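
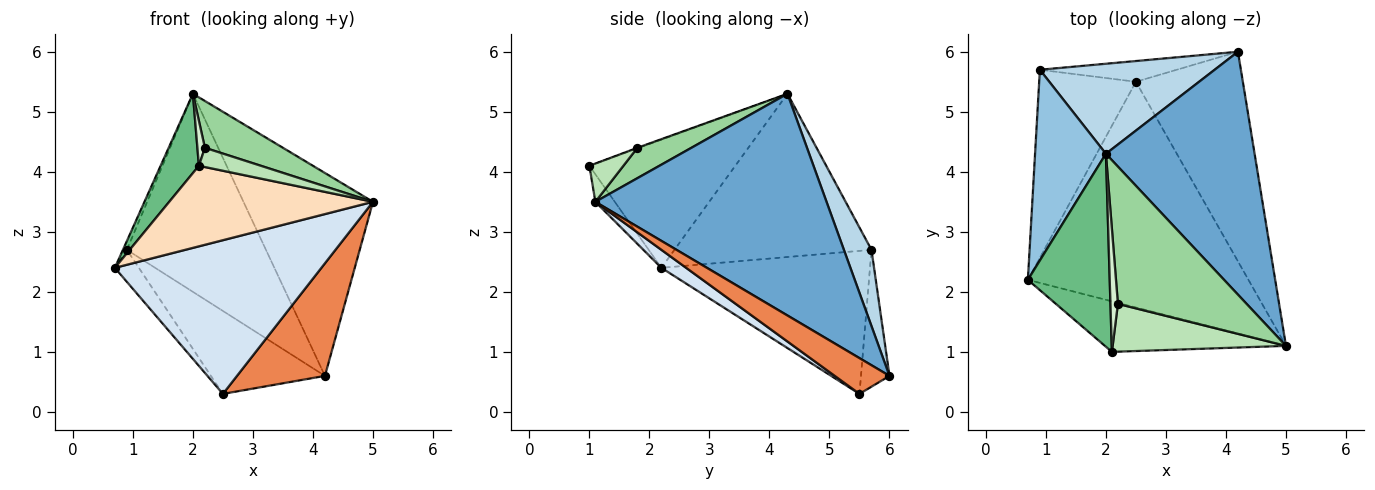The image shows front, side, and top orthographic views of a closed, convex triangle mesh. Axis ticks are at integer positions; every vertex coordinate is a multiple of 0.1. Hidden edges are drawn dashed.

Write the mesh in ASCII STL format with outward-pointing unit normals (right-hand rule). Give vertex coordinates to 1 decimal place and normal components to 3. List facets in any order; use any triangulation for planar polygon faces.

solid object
 facet normal 0.753 0.422 0.505
  outer loop
   vertex 2.0 4.3 5.3
   vertex 5.0 1.1 3.5
   vertex 4.2 6.0 0.6
  endloop
 endfacet
 facet normal -0.917 0.018 0.398
  outer loop
   vertex 0.9 5.7 2.7
   vertex 0.7 2.2 2.4
   vertex 2.0 4.3 5.3
  endloop
 endfacet
 facet normal 0.178 0.896 0.407
  outer loop
   vertex 0.9 5.7 2.7
   vertex 2.0 4.3 5.3
   vertex 4.2 6.0 0.6
  endloop
 endfacet
 facet normal 0.067 -0.562 -0.825
  outer loop
   vertex 2.5 5.5 0.3
   vertex 5.0 1.1 3.5
   vertex 0.7 2.2 2.4
  endloop
 endfacet
 facet normal 0.283 -0.454 -0.845
  outer loop
   vertex 2.5 5.5 0.3
   vertex 4.2 6.0 0.6
   vertex 5.0 1.1 3.5
  endloop
 endfacet
 facet normal -0.825 0.095 -0.558
  outer loop
   vertex 2.5 5.5 0.3
   vertex 0.7 2.2 2.4
   vertex 0.9 5.7 2.7
  endloop
 endfacet
 facet normal -0.236 0.943 -0.236
  outer loop
   vertex 2.5 5.5 0.3
   vertex 0.9 5.7 2.7
   vertex 4.2 6.0 0.6
  endloop
 endfacet
 facet normal -0.080 -0.844 -0.530
  outer loop
   vertex 2.1 1.0 4.1
   vertex 0.7 2.2 2.4
   vertex 5.0 1.1 3.5
  endloop
 endfacet
 facet normal -0.823 -0.216 0.525
  outer loop
   vertex 2.1 1.0 4.1
   vertex 2.0 4.3 5.3
   vertex 0.7 2.2 2.4
  endloop
 endfacet
 facet normal 0.218 -0.315 0.924
  outer loop
   vertex 2.2 1.8 4.4
   vertex 5.0 1.1 3.5
   vertex 2.0 4.3 5.3
  endloop
 endfacet
 facet normal 0.201 -0.366 0.909
  outer loop
   vertex 2.2 1.8 4.4
   vertex 2.1 1.0 4.1
   vertex 5.0 1.1 3.5
  endloop
 endfacet
 facet normal -0.069 -0.343 0.937
  outer loop
   vertex 2.2 1.8 4.4
   vertex 2.0 4.3 5.3
   vertex 2.1 1.0 4.1
  endloop
 endfacet
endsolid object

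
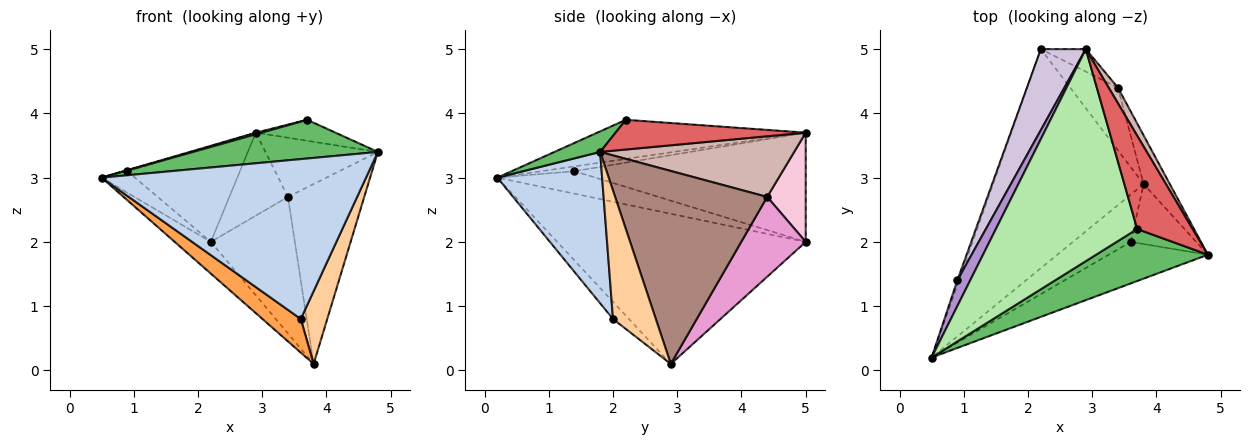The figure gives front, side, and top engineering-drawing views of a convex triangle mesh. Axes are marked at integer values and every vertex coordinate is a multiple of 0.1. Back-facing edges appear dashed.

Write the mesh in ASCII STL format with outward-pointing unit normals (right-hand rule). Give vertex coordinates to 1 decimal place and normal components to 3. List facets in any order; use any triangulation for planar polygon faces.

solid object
 facet normal -0.702 0.102 -0.704
  outer loop
   vertex 3.8 2.9 0.1
   vertex 0.5 0.2 3.0
   vertex 2.2 5.0 2.0
  endloop
 endfacet
 facet normal 0.358 -0.904 -0.235
  outer loop
   vertex 3.6 2.0 0.8
   vertex 4.8 1.8 3.4
   vertex 0.5 0.2 3.0
  endloop
 endfacet
 facet normal -0.235 -0.564 -0.792
  outer loop
   vertex 3.6 2.0 0.8
   vertex 0.5 0.2 3.0
   vertex 3.8 2.9 0.1
  endloop
 endfacet
 facet normal 0.781 -0.483 -0.397
  outer loop
   vertex 3.6 2.0 0.8
   vertex 3.8 2.9 0.1
   vertex 4.8 1.8 3.4
  endloop
 endfacet
 facet normal 0.146 -0.591 0.794
  outer loop
   vertex 3.7 2.2 3.9
   vertex 0.5 0.2 3.0
   vertex 4.8 1.8 3.4
  endloop
 endfacet
 facet normal -0.267 -0.007 0.964
  outer loop
   vertex 3.7 2.2 3.9
   vertex 2.9 5.0 3.7
   vertex 0.5 0.2 3.0
  endloop
 endfacet
 facet normal 0.464 0.194 0.865
  outer loop
   vertex 3.7 2.2 3.9
   vertex 4.8 1.8 3.4
   vertex 2.9 5.0 3.7
  endloop
 endfacet
 facet normal -0.945 0.321 -0.067
  outer loop
   vertex 0.9 1.4 3.1
   vertex 2.2 5.0 2.0
   vertex 0.5 0.2 3.0
  endloop
 endfacet
 facet normal -0.351 0.039 0.936
  outer loop
   vertex 0.9 1.4 3.1
   vertex 0.5 0.2 3.0
   vertex 2.9 5.0 3.7
  endloop
 endfacet
 facet normal -0.843 0.411 0.347
  outer loop
   vertex 0.9 1.4 3.1
   vertex 2.9 5.0 3.7
   vertex 2.2 5.0 2.0
  endloop
 endfacet
 facet normal 0.887 0.445 -0.120
  outer loop
   vertex 3.4 4.4 2.7
   vertex 4.8 1.8 3.4
   vertex 3.8 2.9 0.1
  endloop
 endfacet
 facet normal 0.858 0.497 0.131
  outer loop
   vertex 3.4 4.4 2.7
   vertex 2.9 5.0 3.7
   vertex 4.8 1.8 3.4
  endloop
 endfacet
 facet normal 0.572 0.745 -0.342
  outer loop
   vertex 3.4 4.4 2.7
   vertex 3.8 2.9 0.1
   vertex 2.2 5.0 2.0
  endloop
 endfacet
 facet normal 0.536 0.815 -0.221
  outer loop
   vertex 3.4 4.4 2.7
   vertex 2.2 5.0 2.0
   vertex 2.9 5.0 3.7
  endloop
 endfacet
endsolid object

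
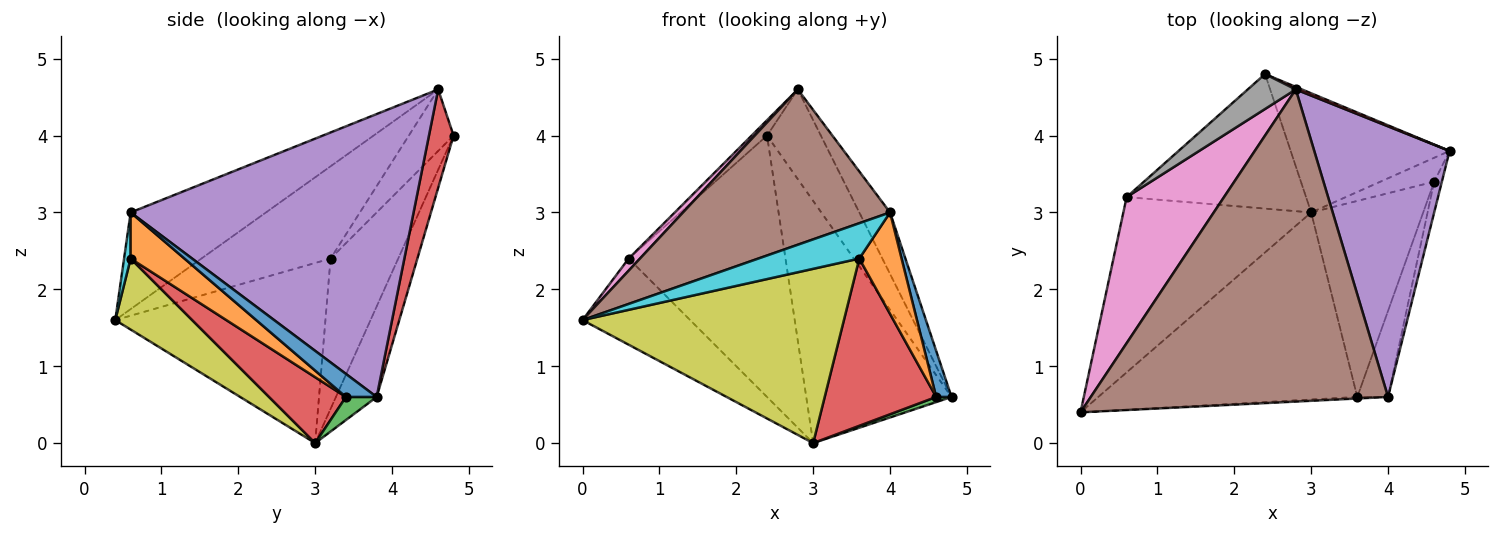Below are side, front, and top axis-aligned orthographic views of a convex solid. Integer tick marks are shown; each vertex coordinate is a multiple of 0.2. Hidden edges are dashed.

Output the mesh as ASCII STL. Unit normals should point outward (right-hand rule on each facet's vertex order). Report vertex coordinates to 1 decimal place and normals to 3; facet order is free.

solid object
 facet normal -0.244 0.870 -0.428
  outer loop
   vertex 3.0 3.0 0.0
   vertex 2.4 4.8 4.0
   vertex 4.8 3.8 0.6
  endloop
 endfacet
 facet normal -0.652 0.334 -0.680
  outer loop
   vertex 0.6 3.2 2.4
   vertex 3.0 3.0 0.0
   vertex 0.0 0.4 1.6
  endloop
 endfacet
 facet normal -0.358 0.830 -0.427
  outer loop
   vertex 0.6 3.2 2.4
   vertex 2.4 4.8 4.0
   vertex 3.0 3.0 0.0
  endloop
 endfacet
 facet normal 0.416 0.909 0.026
  outer loop
   vertex 2.8 4.6 4.6
   vertex 4.8 3.8 0.6
   vertex 2.4 4.8 4.0
  endloop
 endfacet
 facet normal 0.898 0.098 0.429
  outer loop
   vertex 2.8 4.6 4.6
   vertex 4.0 0.6 3.0
   vertex 4.8 3.8 0.6
  endloop
 endfacet
 facet normal -0.279 -0.428 0.860
  outer loop
   vertex 2.8 4.6 4.6
   vertex 0.0 0.4 1.6
   vertex 4.0 0.6 3.0
  endloop
 endfacet
 facet normal -0.687 -0.060 0.725
  outer loop
   vertex 2.8 4.6 4.6
   vertex 0.6 3.2 2.4
   vertex 0.0 0.4 1.6
  endloop
 endfacet
 facet normal -0.761 0.261 0.594
  outer loop
   vertex 2.8 4.6 4.6
   vertex 2.4 4.8 4.0
   vertex 0.6 3.2 2.4
  endloop
 endfacet
 facet normal 0.197 -0.668 -0.717
  outer loop
   vertex 3.6 0.6 2.4
   vertex 0.0 0.4 1.6
   vertex 3.0 3.0 0.0
  endloop
 endfacet
 facet normal 0.065 -0.997 -0.043
  outer loop
   vertex 3.6 0.6 2.4
   vertex 4.0 0.6 3.0
   vertex 0.0 0.4 1.6
  endloop
 endfacet
 facet normal 0.857 -0.429 -0.286
  outer loop
   vertex 4.6 3.4 0.6
   vertex 4.8 3.8 0.6
   vertex 4.0 0.6 3.0
  endloop
 endfacet
 facet normal 0.696 -0.547 -0.464
  outer loop
   vertex 4.6 3.4 0.6
   vertex 4.0 0.6 3.0
   vertex 3.6 0.6 2.4
  endloop
 endfacet
 facet normal 0.386 -0.193 -0.902
  outer loop
   vertex 4.6 3.4 0.6
   vertex 3.0 3.0 0.0
   vertex 4.8 3.8 0.6
  endloop
 endfacet
 facet normal 0.409 -0.592 -0.694
  outer loop
   vertex 4.6 3.4 0.6
   vertex 3.6 0.6 2.4
   vertex 3.0 3.0 0.0
  endloop
 endfacet
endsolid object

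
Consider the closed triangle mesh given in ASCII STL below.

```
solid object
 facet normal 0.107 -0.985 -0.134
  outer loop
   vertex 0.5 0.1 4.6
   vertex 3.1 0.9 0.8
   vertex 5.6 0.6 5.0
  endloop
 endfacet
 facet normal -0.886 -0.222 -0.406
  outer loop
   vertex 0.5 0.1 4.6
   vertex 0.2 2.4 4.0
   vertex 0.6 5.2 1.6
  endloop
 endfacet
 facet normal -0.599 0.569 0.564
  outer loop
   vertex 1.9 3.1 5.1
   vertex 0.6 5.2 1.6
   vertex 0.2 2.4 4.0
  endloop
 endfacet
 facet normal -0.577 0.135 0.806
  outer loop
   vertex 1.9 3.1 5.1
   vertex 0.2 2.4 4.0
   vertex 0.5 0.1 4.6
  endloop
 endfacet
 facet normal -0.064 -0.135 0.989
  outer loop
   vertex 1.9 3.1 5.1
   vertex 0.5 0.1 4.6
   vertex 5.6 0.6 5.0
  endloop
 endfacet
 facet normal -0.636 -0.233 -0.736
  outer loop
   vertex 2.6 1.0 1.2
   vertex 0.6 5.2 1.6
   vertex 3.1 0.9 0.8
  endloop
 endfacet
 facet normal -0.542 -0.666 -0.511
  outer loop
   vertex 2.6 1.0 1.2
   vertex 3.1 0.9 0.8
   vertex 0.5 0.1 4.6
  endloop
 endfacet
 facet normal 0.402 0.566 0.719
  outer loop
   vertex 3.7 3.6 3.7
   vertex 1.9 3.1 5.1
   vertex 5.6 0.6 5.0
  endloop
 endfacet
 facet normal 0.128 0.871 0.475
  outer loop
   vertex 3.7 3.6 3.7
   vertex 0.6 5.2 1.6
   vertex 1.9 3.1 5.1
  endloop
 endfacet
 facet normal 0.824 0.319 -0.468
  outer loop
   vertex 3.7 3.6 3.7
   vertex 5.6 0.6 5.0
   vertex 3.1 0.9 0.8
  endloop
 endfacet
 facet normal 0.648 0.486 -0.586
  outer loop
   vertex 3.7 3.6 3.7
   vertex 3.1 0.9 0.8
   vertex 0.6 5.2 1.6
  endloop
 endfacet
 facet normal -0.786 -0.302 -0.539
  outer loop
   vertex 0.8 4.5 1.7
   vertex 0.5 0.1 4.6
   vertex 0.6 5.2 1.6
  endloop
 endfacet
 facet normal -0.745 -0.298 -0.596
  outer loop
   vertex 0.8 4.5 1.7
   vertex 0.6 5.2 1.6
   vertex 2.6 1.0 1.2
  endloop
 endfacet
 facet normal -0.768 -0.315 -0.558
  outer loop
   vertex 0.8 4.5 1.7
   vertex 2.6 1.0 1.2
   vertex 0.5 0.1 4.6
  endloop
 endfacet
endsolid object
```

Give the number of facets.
14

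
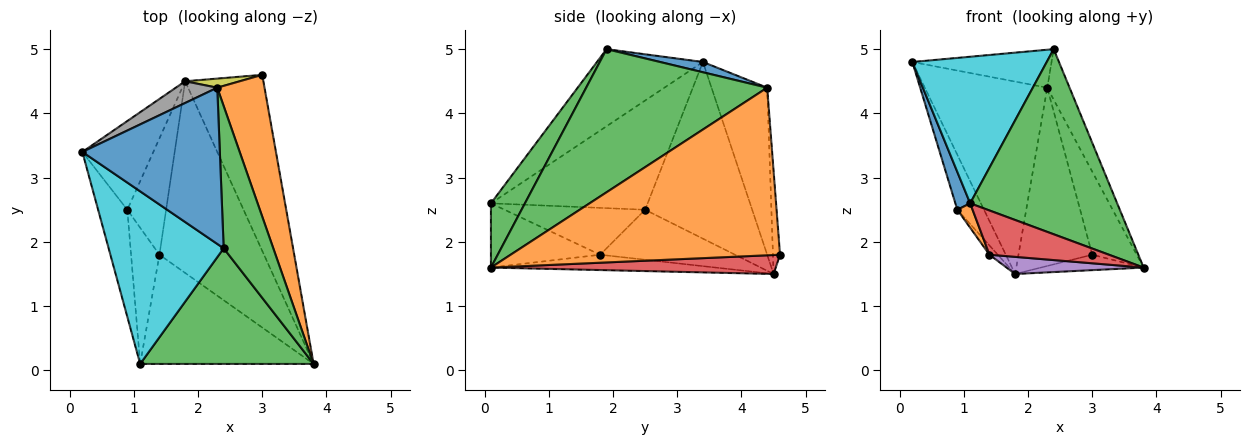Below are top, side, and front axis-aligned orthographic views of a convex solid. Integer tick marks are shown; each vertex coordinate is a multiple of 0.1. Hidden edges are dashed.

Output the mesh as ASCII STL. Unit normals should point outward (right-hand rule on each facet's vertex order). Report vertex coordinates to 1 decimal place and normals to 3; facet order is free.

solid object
 facet normal 0.072 0.235 0.969
  outer loop
   vertex 2.3 4.4 4.4
   vertex 0.2 3.4 4.8
   vertex 2.4 1.9 5.0
  endloop
 endfacet
 facet normal 0.951 0.157 0.268
  outer loop
   vertex 2.3 4.4 4.4
   vertex 3.8 0.1 1.6
   vertex 3.0 4.6 1.8
  endloop
 endfacet
 facet normal 0.939 0.116 0.325
  outer loop
   vertex 2.3 4.4 4.4
   vertex 2.4 1.9 5.0
   vertex 3.8 0.1 1.6
  endloop
 endfacet
 facet normal 0.235 0.085 -0.968
  outer loop
   vertex 1.8 4.5 1.5
   vertex 3.0 4.6 1.8
   vertex 3.8 0.1 1.6
  endloop
 endfacet
 facet normal -0.145 -0.088 -0.986
  outer loop
   vertex 1.8 4.5 1.5
   vertex 3.8 0.1 1.6
   vertex 1.4 1.8 1.8
  endloop
 endfacet
 facet normal -0.789 0.049 -0.612
  outer loop
   vertex 1.8 4.5 1.5
   vertex 1.4 1.8 1.8
   vertex 0.9 2.5 2.5
  endloop
 endfacet
 facet normal -0.904 0.225 -0.363
  outer loop
   vertex 1.8 4.5 1.5
   vertex 0.9 2.5 2.5
   vertex 0.2 3.4 4.8
  endloop
 endfacet
 facet normal -0.412 0.906 0.102
  outer loop
   vertex 1.8 4.5 1.5
   vertex 0.2 3.4 4.8
   vertex 2.3 4.4 4.4
  endloop
 endfacet
 facet normal -0.096 0.994 0.051
  outer loop
   vertex 1.8 4.5 1.5
   vertex 2.3 4.4 4.4
   vertex 3.0 4.6 1.8
  endloop
 endfacet
 facet normal -0.455 -0.577 0.679
  outer loop
   vertex 1.1 0.1 2.6
   vertex 2.4 1.9 5.0
   vertex 0.2 3.4 4.8
  endloop
 endfacet
 facet normal -0.962 -0.091 -0.257
  outer loop
   vertex 1.1 0.1 2.6
   vertex 0.2 3.4 4.8
   vertex 0.9 2.5 2.5
  endloop
 endfacet
 facet normal -0.852 -0.092 -0.516
  outer loop
   vertex 1.1 0.1 2.6
   vertex 0.9 2.5 2.5
   vertex 1.4 1.8 1.8
  endloop
 endfacet
 facet normal 0.193 -0.832 0.520
  outer loop
   vertex 1.1 0.1 2.6
   vertex 3.8 0.1 1.6
   vertex 2.4 1.9 5.0
  endloop
 endfacet
 facet normal -0.325 -0.355 -0.877
  outer loop
   vertex 1.1 0.1 2.6
   vertex 1.4 1.8 1.8
   vertex 3.8 0.1 1.6
  endloop
 endfacet
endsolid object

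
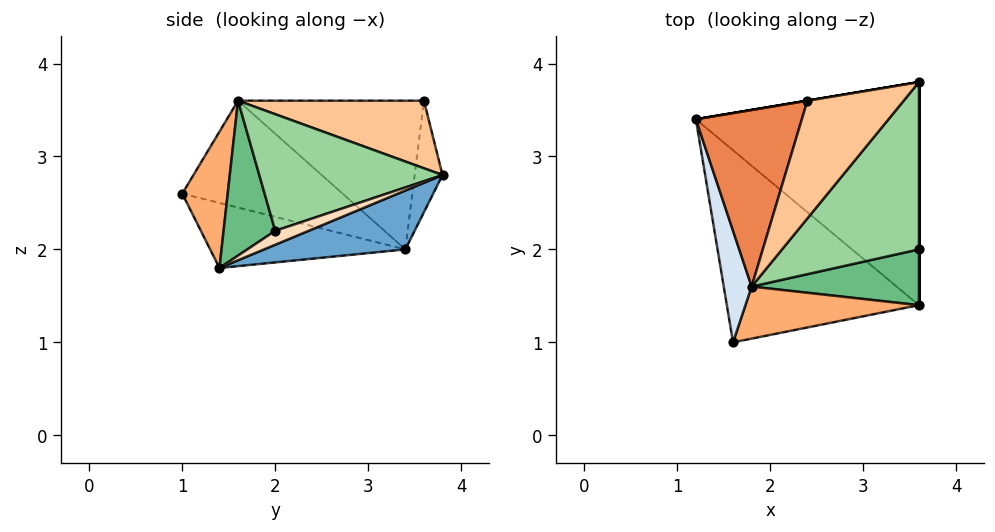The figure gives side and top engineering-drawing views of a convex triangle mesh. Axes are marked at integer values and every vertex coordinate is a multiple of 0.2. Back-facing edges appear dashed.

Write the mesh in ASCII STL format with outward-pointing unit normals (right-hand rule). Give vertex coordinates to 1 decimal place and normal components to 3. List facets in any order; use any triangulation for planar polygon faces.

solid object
 facet normal 0.237 0.374 -0.897
  outer loop
   vertex 3.6 3.8 2.8
   vertex 3.6 1.4 1.8
   vertex 1.2 3.4 2.0
  endloop
 endfacet
 facet normal -0.308 -0.279 -0.910
  outer loop
   vertex 1.6 1.0 2.6
   vertex 1.2 3.4 2.0
   vertex 3.6 1.4 1.8
  endloop
 endfacet
 facet normal -0.164 0.986 0.000
  outer loop
   vertex 2.4 3.6 3.6
   vertex 3.6 3.8 2.8
   vertex 1.2 3.4 2.0
  endloop
 endfacet
 facet normal -0.963 -0.098 0.251
  outer loop
   vertex 1.8 1.6 3.6
   vertex 1.2 3.4 2.0
   vertex 1.6 1.0 2.6
  endloop
 endfacet
 facet normal -0.791 0.237 0.564
  outer loop
   vertex 1.8 1.6 3.6
   vertex 2.4 3.6 3.6
   vertex 1.2 3.4 2.0
  endloop
 endfacet
 facet normal 0.340 -0.835 0.433
  outer loop
   vertex 1.8 1.6 3.6
   vertex 1.6 1.0 2.6
   vertex 3.6 1.4 1.8
  endloop
 endfacet
 facet normal 0.566 -0.170 0.807
  outer loop
   vertex 1.8 1.6 3.6
   vertex 3.6 3.8 2.8
   vertex 2.4 3.6 3.6
  endloop
 endfacet
 facet normal 1.000 0.000 0.000
  outer loop
   vertex 3.6 2.0 2.2
   vertex 3.6 1.4 1.8
   vertex 3.6 3.8 2.8
  endloop
 endfacet
 facet normal 0.610 -0.439 0.659
  outer loop
   vertex 3.6 2.0 2.2
   vertex 1.8 1.6 3.6
   vertex 3.6 1.4 1.8
  endloop
 endfacet
 facet normal 0.629 -0.246 0.738
  outer loop
   vertex 3.6 2.0 2.2
   vertex 3.6 3.8 2.8
   vertex 1.8 1.6 3.6
  endloop
 endfacet
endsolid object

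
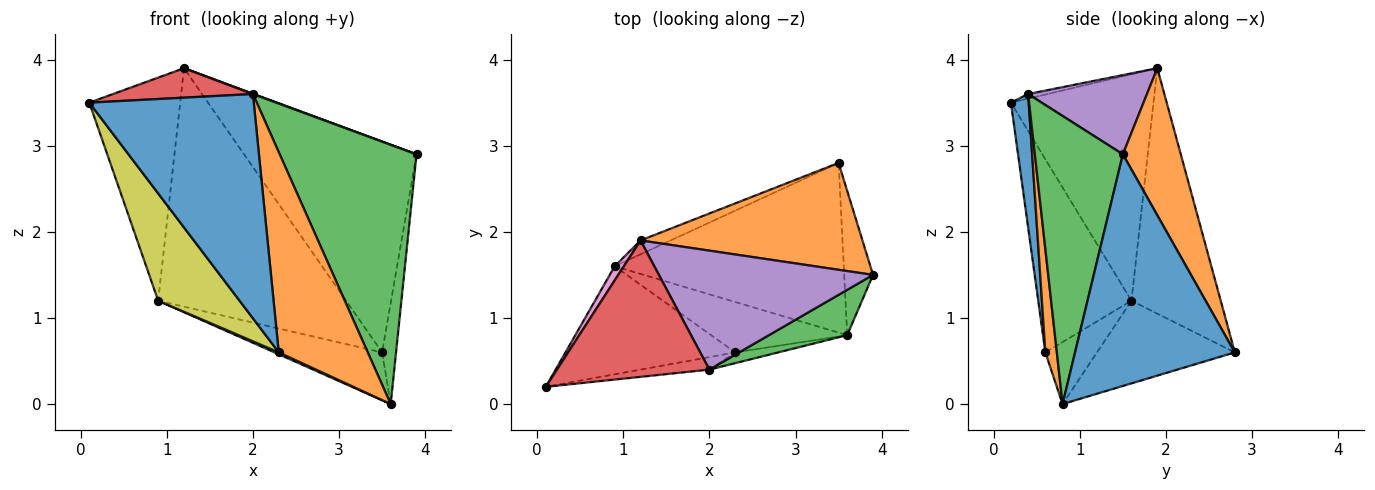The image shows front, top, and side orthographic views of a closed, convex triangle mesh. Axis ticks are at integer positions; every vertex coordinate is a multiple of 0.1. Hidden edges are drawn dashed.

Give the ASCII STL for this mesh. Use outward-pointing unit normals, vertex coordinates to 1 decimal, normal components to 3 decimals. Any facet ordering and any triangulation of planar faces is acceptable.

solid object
 facet normal 0.989 0.086 -0.123
  outer loop
   vertex 3.6 0.8 0.0
   vertex 3.5 2.8 0.6
   vertex 3.9 1.5 2.9
  endloop
 endfacet
 facet normal 0.287 0.854 0.433
  outer loop
   vertex 1.2 1.9 3.9
   vertex 3.9 1.5 2.9
   vertex 3.5 2.8 0.6
  endloop
 endfacet
 facet normal 0.535 -0.832 0.145
  outer loop
   vertex 2.0 0.4 3.6
   vertex 3.6 0.8 0.0
   vertex 3.9 1.5 2.9
  endloop
 endfacet
 facet normal -0.029 -0.211 0.977
  outer loop
   vertex 2.0 0.4 3.6
   vertex 1.2 1.9 3.9
   vertex 0.1 0.2 3.5
  endloop
 endfacet
 facet normal 0.347 -0.003 0.938
  outer loop
   vertex 2.0 0.4 3.6
   vertex 3.9 1.5 2.9
   vertex 1.2 1.9 3.9
  endloop
 endfacet
 facet normal -0.328 0.256 -0.909
  outer loop
   vertex 0.9 1.6 1.2
   vertex 3.5 2.8 0.6
   vertex 3.6 0.8 0.0
  endloop
 endfacet
 facet normal -0.843 0.537 0.034
  outer loop
   vertex 0.9 1.6 1.2
   vertex 0.1 0.2 3.5
   vertex 1.2 1.9 3.9
  endloop
 endfacet
 facet normal -0.428 0.902 -0.053
  outer loop
   vertex 0.9 1.6 1.2
   vertex 1.2 1.9 3.9
   vertex 3.5 2.8 0.6
  endloop
 endfacet
 facet normal -0.628 -0.548 -0.552
  outer loop
   vertex 2.3 0.6 0.6
   vertex 0.1 0.2 3.5
   vertex 0.9 1.6 1.2
  endloop
 endfacet
 facet normal -0.414 -0.035 -0.909
  outer loop
   vertex 2.3 0.6 0.6
   vertex 0.9 1.6 1.2
   vertex 3.6 0.8 0.0
  endloop
 endfacet
 facet normal 0.107 -0.993 -0.055
  outer loop
   vertex 2.3 0.6 0.6
   vertex 2.0 0.4 3.6
   vertex 0.1 0.2 3.5
  endloop
 endfacet
 facet normal 0.128 -0.990 -0.053
  outer loop
   vertex 2.3 0.6 0.6
   vertex 3.6 0.8 0.0
   vertex 2.0 0.4 3.6
  endloop
 endfacet
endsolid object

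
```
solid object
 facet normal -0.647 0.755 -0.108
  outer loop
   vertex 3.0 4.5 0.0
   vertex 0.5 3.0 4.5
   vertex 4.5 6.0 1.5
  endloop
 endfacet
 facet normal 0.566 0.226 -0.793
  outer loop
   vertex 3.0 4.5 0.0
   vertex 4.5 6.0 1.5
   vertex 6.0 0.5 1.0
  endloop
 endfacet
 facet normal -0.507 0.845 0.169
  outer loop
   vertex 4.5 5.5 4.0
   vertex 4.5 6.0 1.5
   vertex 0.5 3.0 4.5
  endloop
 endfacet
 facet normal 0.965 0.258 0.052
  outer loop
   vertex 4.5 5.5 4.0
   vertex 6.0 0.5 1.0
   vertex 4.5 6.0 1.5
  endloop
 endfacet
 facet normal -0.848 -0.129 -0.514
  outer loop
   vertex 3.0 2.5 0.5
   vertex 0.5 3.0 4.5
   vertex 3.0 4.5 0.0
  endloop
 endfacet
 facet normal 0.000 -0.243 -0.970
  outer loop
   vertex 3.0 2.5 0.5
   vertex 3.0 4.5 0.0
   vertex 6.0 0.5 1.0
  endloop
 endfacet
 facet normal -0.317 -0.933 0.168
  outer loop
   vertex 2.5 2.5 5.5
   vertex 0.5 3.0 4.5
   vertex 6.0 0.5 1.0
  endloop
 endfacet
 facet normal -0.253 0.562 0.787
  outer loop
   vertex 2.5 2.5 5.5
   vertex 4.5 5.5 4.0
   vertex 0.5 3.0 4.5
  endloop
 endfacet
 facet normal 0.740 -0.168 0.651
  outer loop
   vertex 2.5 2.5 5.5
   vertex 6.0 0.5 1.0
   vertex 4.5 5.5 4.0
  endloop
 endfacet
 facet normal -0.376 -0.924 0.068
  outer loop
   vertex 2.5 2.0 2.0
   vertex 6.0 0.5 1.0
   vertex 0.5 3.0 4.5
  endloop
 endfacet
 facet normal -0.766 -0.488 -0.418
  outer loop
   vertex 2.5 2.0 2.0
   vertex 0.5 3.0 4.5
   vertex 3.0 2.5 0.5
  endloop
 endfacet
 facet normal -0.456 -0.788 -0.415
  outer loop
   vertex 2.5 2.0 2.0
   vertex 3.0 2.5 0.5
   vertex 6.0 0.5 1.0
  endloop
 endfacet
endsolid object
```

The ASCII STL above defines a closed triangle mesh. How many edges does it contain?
18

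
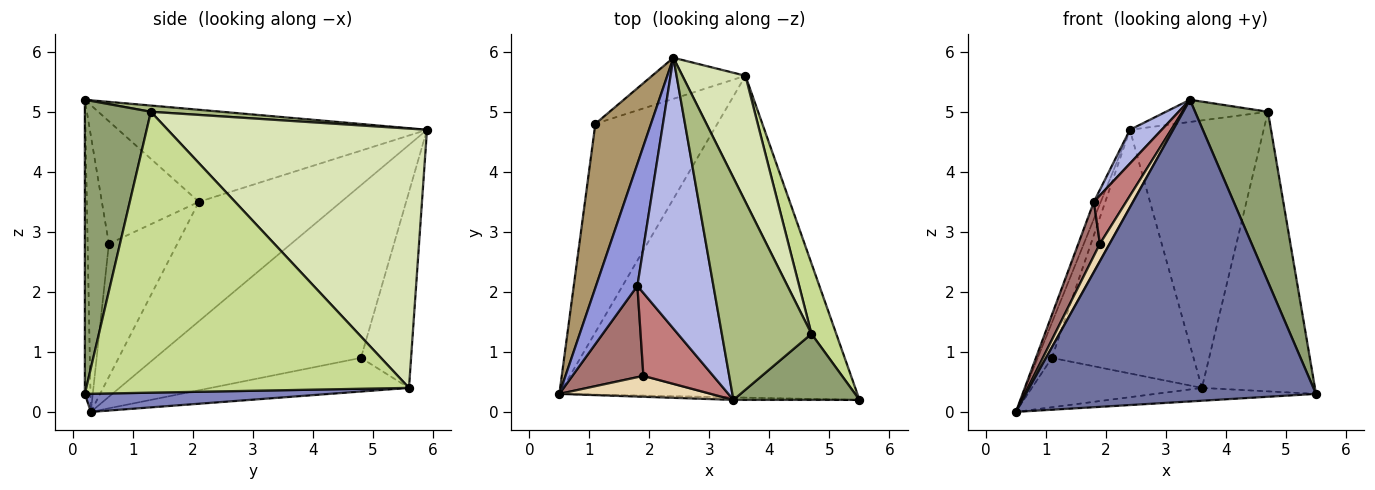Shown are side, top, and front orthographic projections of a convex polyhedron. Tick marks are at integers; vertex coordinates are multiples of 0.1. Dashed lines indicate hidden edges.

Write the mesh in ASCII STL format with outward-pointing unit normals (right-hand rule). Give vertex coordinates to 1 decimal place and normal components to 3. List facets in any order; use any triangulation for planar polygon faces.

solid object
 facet normal -0.019 -1.000 -0.008
  outer loop
   vertex 3.4 0.2 5.2
   vertex 0.5 0.3 0.0
   vertex 5.5 0.2 0.3
  endloop
 endfacet
 facet normal 0.061 0.040 -0.997
  outer loop
   vertex 3.6 5.6 0.4
   vertex 5.5 0.2 0.3
   vertex 0.5 0.3 0.0
  endloop
 endfacet
 facet normal -0.944 0.046 0.327
  outer loop
   vertex 1.8 2.1 3.5
   vertex 2.4 5.9 4.7
   vertex 0.5 0.3 0.0
  endloop
 endfacet
 facet normal -0.769 -0.079 0.635
  outer loop
   vertex 1.8 2.1 3.5
   vertex 3.4 0.2 5.2
   vertex 2.4 5.9 4.7
  endloop
 endfacet
 facet normal 0.645 -0.712 0.277
  outer loop
   vertex 4.7 1.3 5.0
   vertex 3.4 0.2 5.2
   vertex 5.5 0.2 0.3
  endloop
 endfacet
 facet normal 0.069 0.099 0.993
  outer loop
   vertex 4.7 1.3 5.0
   vertex 2.4 5.9 4.7
   vertex 3.4 0.2 5.2
  endloop
 endfacet
 facet normal 0.941 0.329 0.083
  outer loop
   vertex 4.7 1.3 5.0
   vertex 5.5 0.2 0.3
   vertex 3.6 5.6 0.4
  endloop
 endfacet
 facet normal 0.869 0.448 0.211
  outer loop
   vertex 4.7 1.3 5.0
   vertex 3.6 5.6 0.4
   vertex 2.4 5.9 4.7
  endloop
 endfacet
 facet normal -0.950 0.065 0.306
  outer loop
   vertex 1.1 4.8 0.9
   vertex 0.5 0.3 0.0
   vertex 2.4 5.9 4.7
  endloop
 endfacet
 facet normal -0.259 0.223 -0.940
  outer loop
   vertex 1.1 4.8 0.9
   vertex 3.6 5.6 0.4
   vertex 0.5 0.3 0.0
  endloop
 endfacet
 facet normal -0.329 0.931 -0.157
  outer loop
   vertex 1.1 4.8 0.9
   vertex 2.4 5.9 4.7
   vertex 3.6 5.6 0.4
  endloop
 endfacet
 facet normal -0.814 -0.372 0.447
  outer loop
   vertex 1.9 0.6 2.8
   vertex 0.5 0.3 0.0
   vertex 3.4 0.2 5.2
  endloop
 endfacet
 facet normal -0.850 -0.268 0.454
  outer loop
   vertex 1.9 0.6 2.8
   vertex 1.8 2.1 3.5
   vertex 0.5 0.3 0.0
  endloop
 endfacet
 facet normal -0.835 -0.278 0.475
  outer loop
   vertex 1.9 0.6 2.8
   vertex 3.4 0.2 5.2
   vertex 1.8 2.1 3.5
  endloop
 endfacet
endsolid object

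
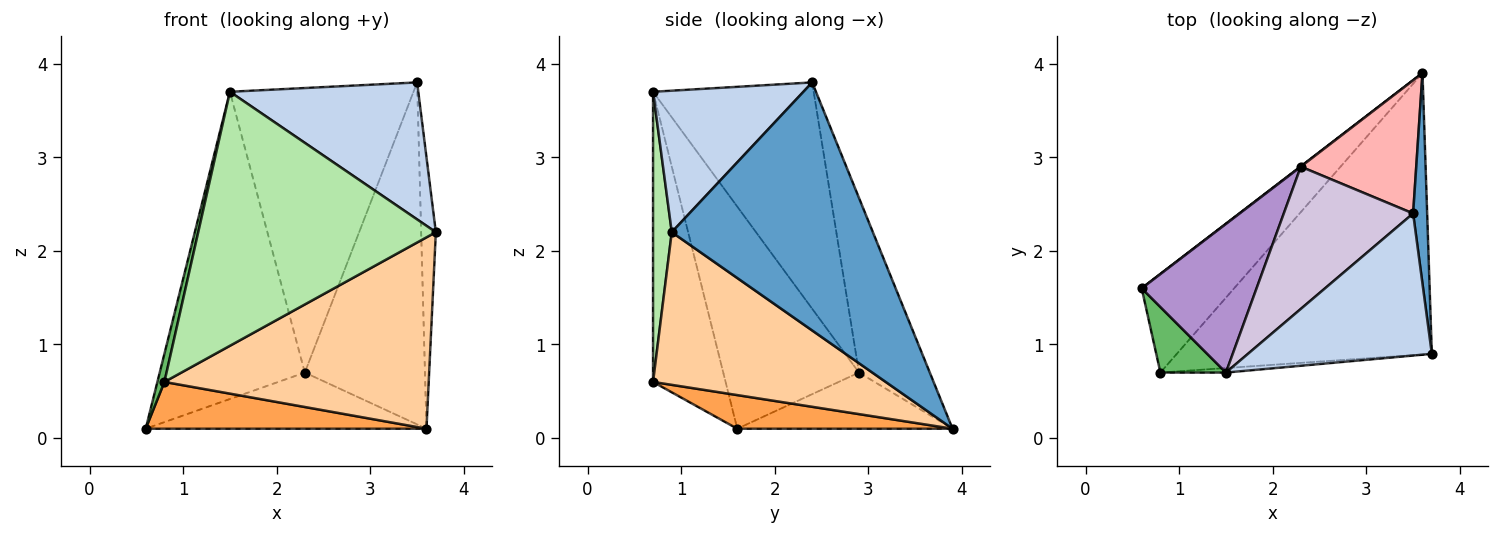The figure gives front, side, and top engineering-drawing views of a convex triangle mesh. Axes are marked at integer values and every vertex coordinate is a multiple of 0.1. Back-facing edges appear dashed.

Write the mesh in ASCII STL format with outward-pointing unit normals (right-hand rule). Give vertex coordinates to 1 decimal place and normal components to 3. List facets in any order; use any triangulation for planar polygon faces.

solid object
 facet normal 0.996 0.073 0.056
  outer loop
   vertex 3.5 2.4 3.8
   vertex 3.7 0.9 2.2
   vertex 3.6 3.9 0.1
  endloop
 endfacet
 facet normal 0.485 -0.607 0.630
  outer loop
   vertex 1.5 0.7 3.7
   vertex 3.7 0.9 2.2
   vertex 3.5 2.4 3.8
  endloop
 endfacet
 facet normal 0.312 -0.407 -0.858
  outer loop
   vertex 0.8 0.7 0.6
   vertex 0.6 1.6 0.1
   vertex 3.6 3.9 0.1
  endloop
 endfacet
 facet normal 0.444 -0.504 -0.741
  outer loop
   vertex 0.8 0.7 0.6
   vertex 3.6 3.9 0.1
   vertex 3.7 0.9 2.2
  endloop
 endfacet
 facet normal -0.971 -0.094 0.219
  outer loop
   vertex 0.8 0.7 0.6
   vertex 1.5 0.7 3.7
   vertex 0.6 1.6 0.1
  endloop
 endfacet
 facet normal 0.079 -0.997 -0.018
  outer loop
   vertex 0.8 0.7 0.6
   vertex 3.7 0.9 2.2
   vertex 1.5 0.7 3.7
  endloop
 endfacet
 facet normal -0.608 0.794 0.004
  outer loop
   vertex 2.3 2.9 0.7
   vertex 3.6 3.9 0.1
   vertex 0.6 1.6 0.1
  endloop
 endfacet
 facet normal -0.481 0.817 0.318
  outer loop
   vertex 2.3 2.9 0.7
   vertex 3.5 2.4 3.8
   vertex 3.6 3.9 0.1
  endloop
 endfacet
 facet normal -0.644 0.689 0.333
  outer loop
   vertex 2.3 2.9 0.7
   vertex 0.6 1.6 0.1
   vertex 1.5 0.7 3.7
  endloop
 endfacet
 facet normal -0.616 0.704 0.352
  outer loop
   vertex 2.3 2.9 0.7
   vertex 1.5 0.7 3.7
   vertex 3.5 2.4 3.8
  endloop
 endfacet
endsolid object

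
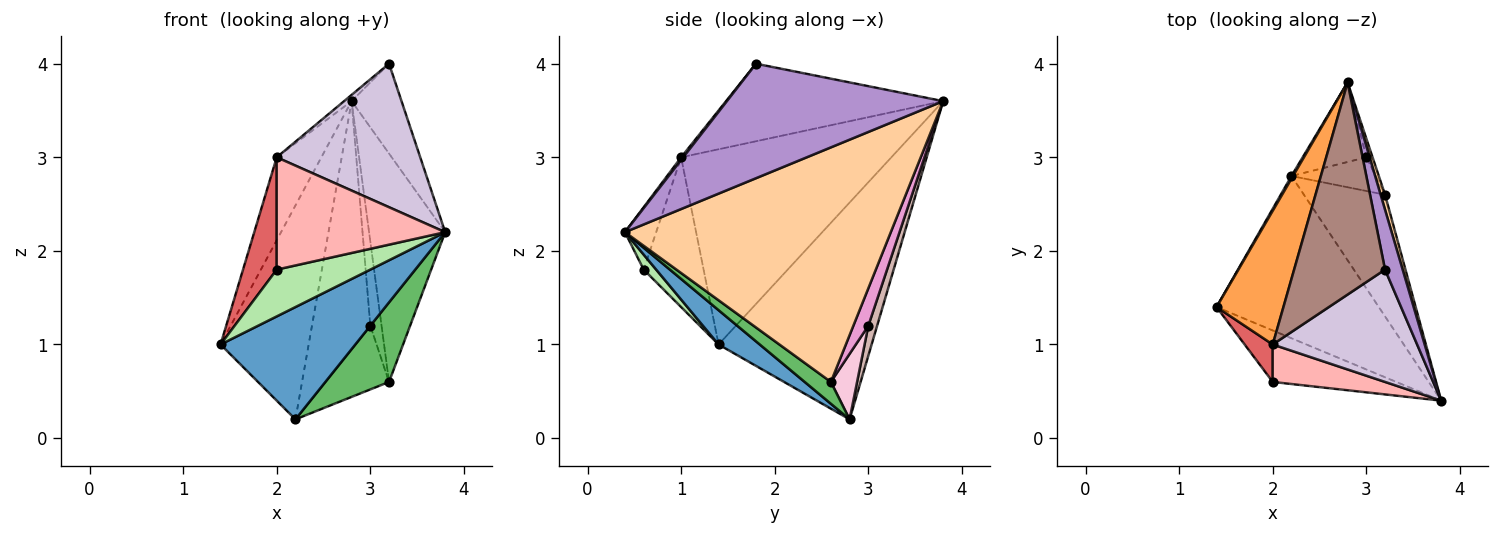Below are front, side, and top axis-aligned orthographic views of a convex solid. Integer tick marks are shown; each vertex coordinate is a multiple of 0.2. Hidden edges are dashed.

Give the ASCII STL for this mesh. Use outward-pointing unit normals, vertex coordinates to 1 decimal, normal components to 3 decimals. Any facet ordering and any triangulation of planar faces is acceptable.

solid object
 facet normal 0.171 -0.561 -0.810
  outer loop
   vertex 2.2 2.8 0.2
   vertex 3.8 0.4 2.2
   vertex 1.4 1.4 1.0
  endloop
 endfacet
 facet normal -0.867 0.499 0.006
  outer loop
   vertex 2.2 2.8 0.2
   vertex 1.4 1.4 1.0
   vertex 2.8 3.8 3.6
  endloop
 endfacet
 facet normal -0.928 0.197 0.318
  outer loop
   vertex 2.0 1.0 3.0
   vertex 2.8 3.8 3.6
   vertex 1.4 1.4 1.0
  endloop
 endfacet
 facet normal 0.961 0.275 0.018
  outer loop
   vertex 3.2 2.6 0.6
   vertex 2.8 3.8 3.6
   vertex 3.8 0.4 2.2
  endloop
 endfacet
 facet normal 0.220 -0.534 -0.816
  outer loop
   vertex 3.2 2.6 0.6
   vertex 3.8 0.4 2.2
   vertex 2.2 2.8 0.2
  endloop
 endfacet
 facet normal 0.089 -0.670 -0.737
  outer loop
   vertex 2.0 0.6 1.8
   vertex 1.4 1.4 1.0
   vertex 3.8 0.4 2.2
  endloop
 endfacet
 facet normal -0.860 -0.484 0.161
  outer loop
   vertex 2.0 0.6 1.8
   vertex 2.0 1.0 3.0
   vertex 1.4 1.4 1.0
  endloop
 endfacet
 facet normal -0.173 -0.934 0.311
  outer loop
   vertex 2.0 0.6 1.8
   vertex 3.8 0.4 2.2
   vertex 2.0 1.0 3.0
  endloop
 endfacet
 facet normal 0.964 0.222 0.148
  outer loop
   vertex 3.2 1.8 4.0
   vertex 3.8 0.4 2.2
   vertex 2.8 3.8 3.6
  endloop
 endfacet
 facet normal 0.011 -0.787 0.616
  outer loop
   vertex 3.2 1.8 4.0
   vertex 2.0 1.0 3.0
   vertex 3.8 0.4 2.2
  endloop
 endfacet
 facet normal -0.649 0.022 0.761
  outer loop
   vertex 3.2 1.8 4.0
   vertex 2.8 3.8 3.6
   vertex 2.0 1.0 3.0
  endloop
 endfacet
 facet normal 0.142 0.943 -0.302
  outer loop
   vertex 3.0 3.0 1.2
   vertex 2.2 2.8 0.2
   vertex 2.8 3.8 3.6
  endloop
 endfacet
 facet normal 0.793 0.595 -0.132
  outer loop
   vertex 3.0 3.0 1.2
   vertex 2.8 3.8 3.6
   vertex 3.2 2.6 0.6
  endloop
 endfacet
 facet normal 0.342 0.831 -0.440
  outer loop
   vertex 3.0 3.0 1.2
   vertex 3.2 2.6 0.6
   vertex 2.2 2.8 0.2
  endloop
 endfacet
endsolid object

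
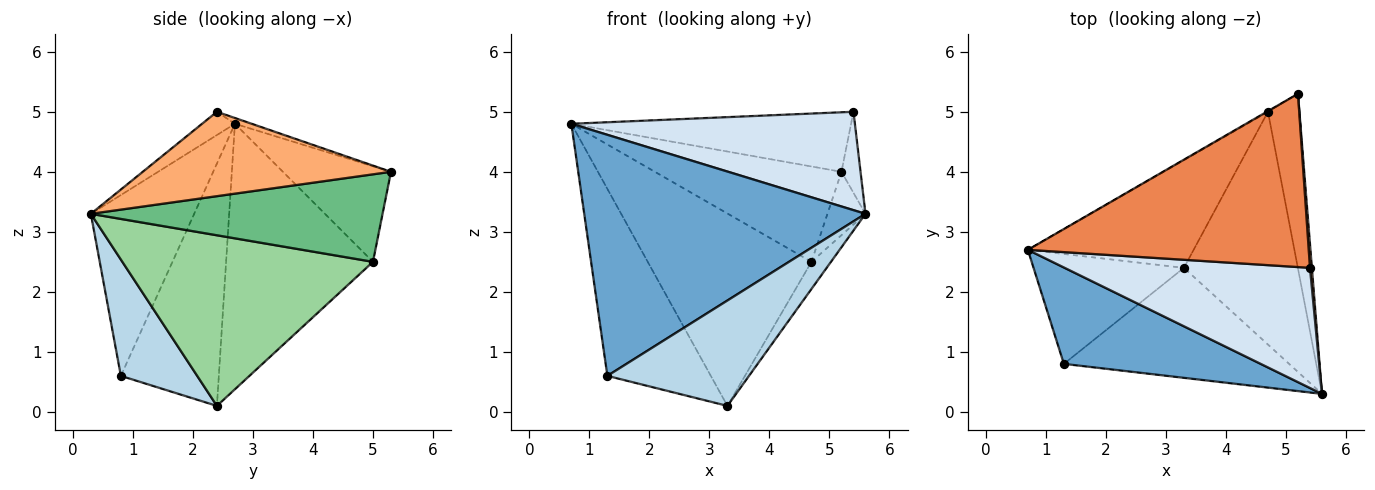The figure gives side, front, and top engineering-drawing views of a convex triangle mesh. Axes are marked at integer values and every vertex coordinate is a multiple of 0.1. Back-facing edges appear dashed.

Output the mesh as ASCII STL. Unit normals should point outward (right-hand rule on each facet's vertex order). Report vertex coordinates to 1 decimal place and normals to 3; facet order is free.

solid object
 facet normal -0.323 -0.879 0.351
  outer loop
   vertex 1.3 0.8 0.6
   vertex 5.6 0.3 3.3
   vertex 0.7 2.7 4.8
  endloop
 endfacet
 facet normal -0.632 0.668 -0.392
  outer loop
   vertex 1.3 0.8 0.6
   vertex 0.7 2.7 4.8
   vertex 3.3 2.4 0.1
  endloop
 endfacet
 facet normal 0.349 -0.648 -0.677
  outer loop
   vertex 1.3 0.8 0.6
   vertex 3.3 2.4 0.1
   vertex 5.6 0.3 3.3
  endloop
 endfacet
 facet normal -0.073 -0.632 0.772
  outer loop
   vertex 5.4 2.4 5.0
   vertex 0.7 2.7 4.8
   vertex 5.6 0.3 3.3
  endloop
 endfacet
 facet normal -0.020 0.325 0.946
  outer loop
   vertex 5.4 2.4 5.0
   vertex 5.2 5.3 4.0
   vertex 0.7 2.7 4.8
  endloop
 endfacet
 facet normal 0.997 0.077 0.023
  outer loop
   vertex 5.4 2.4 5.0
   vertex 5.6 0.3 3.3
   vertex 5.2 5.3 4.0
  endloop
 endfacet
 facet normal -0.501 0.865 -0.006
  outer loop
   vertex 4.7 5.0 2.5
   vertex 0.7 2.7 4.8
   vertex 5.2 5.3 4.0
  endloop
 endfacet
 facet normal -0.616 0.687 -0.385
  outer loop
   vertex 4.7 5.0 2.5
   vertex 3.3 2.4 0.1
   vertex 0.7 2.7 4.8
  endloop
 endfacet
 facet normal 0.934 0.122 -0.336
  outer loop
   vertex 4.7 5.0 2.5
   vertex 5.2 5.3 4.0
   vertex 5.6 0.3 3.3
  endloop
 endfacet
 facet normal 0.830 0.065 -0.554
  outer loop
   vertex 4.7 5.0 2.5
   vertex 5.6 0.3 3.3
   vertex 3.3 2.4 0.1
  endloop
 endfacet
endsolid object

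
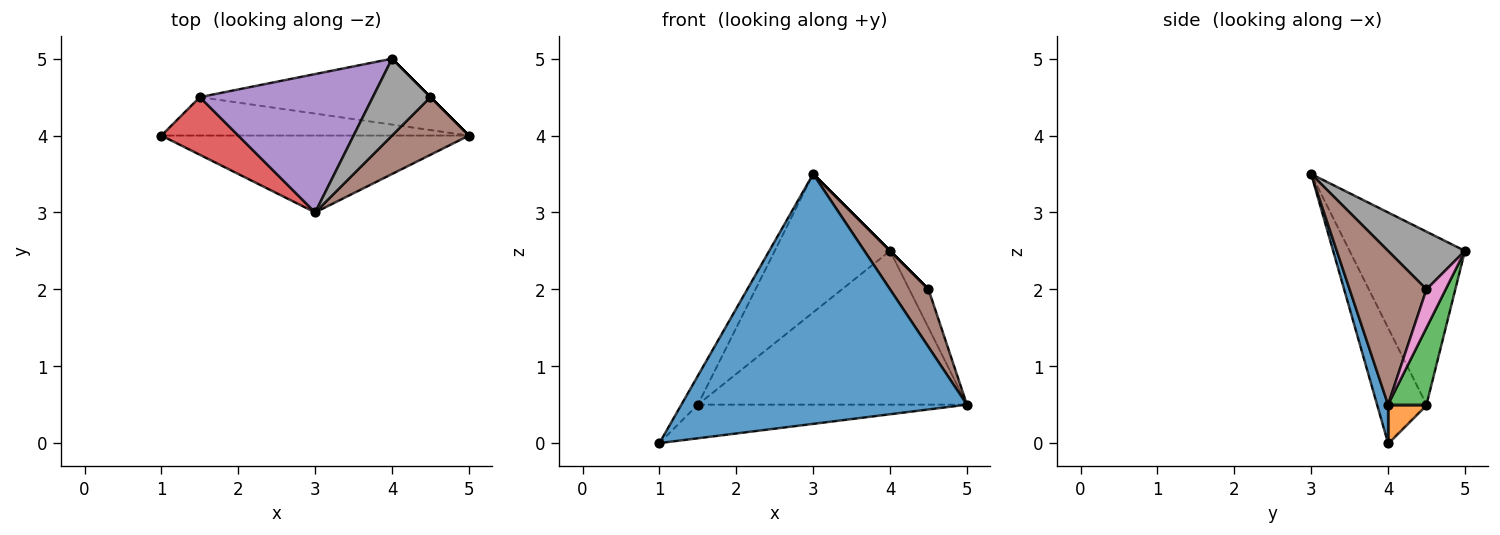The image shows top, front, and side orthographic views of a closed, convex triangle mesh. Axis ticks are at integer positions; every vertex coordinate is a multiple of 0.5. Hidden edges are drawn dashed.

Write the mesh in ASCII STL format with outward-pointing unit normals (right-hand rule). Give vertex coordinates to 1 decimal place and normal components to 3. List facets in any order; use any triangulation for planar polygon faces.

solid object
 facet normal 0.037 -0.955 -0.294
  outer loop
   vertex 3.0 3.0 3.5
   vertex 1.0 4.0 0.0
   vertex 5.0 4.0 0.5
  endloop
 endfacet
 facet normal 0.094 0.656 -0.749
  outer loop
   vertex 1.5 4.5 0.5
   vertex 5.0 4.0 0.5
   vertex 1.0 4.0 0.0
  endloop
 endfacet
 facet normal 0.130 0.911 -0.391
  outer loop
   vertex 1.5 4.5 0.5
   vertex 4.0 5.0 2.5
   vertex 5.0 4.0 0.5
  endloop
 endfacet
 facet normal -0.802 0.267 0.535
  outer loop
   vertex 1.5 4.5 0.5
   vertex 1.0 4.0 0.0
   vertex 3.0 3.0 3.5
  endloop
 endfacet
 facet normal -0.577 0.577 0.577
  outer loop
   vertex 1.5 4.5 0.5
   vertex 3.0 3.0 3.5
   vertex 4.0 5.0 2.5
  endloop
 endfacet
 facet normal 0.816 -0.408 0.408
  outer loop
   vertex 4.5 4.5 2.0
   vertex 3.0 3.0 3.5
   vertex 5.0 4.0 0.5
  endloop
 endfacet
 facet normal 0.707 0.707 0.000
  outer loop
   vertex 4.5 4.5 2.0
   vertex 5.0 4.0 0.5
   vertex 4.0 5.0 2.5
  endloop
 endfacet
 facet normal 0.707 0.000 0.707
  outer loop
   vertex 4.5 4.5 2.0
   vertex 4.0 5.0 2.5
   vertex 3.0 3.0 3.5
  endloop
 endfacet
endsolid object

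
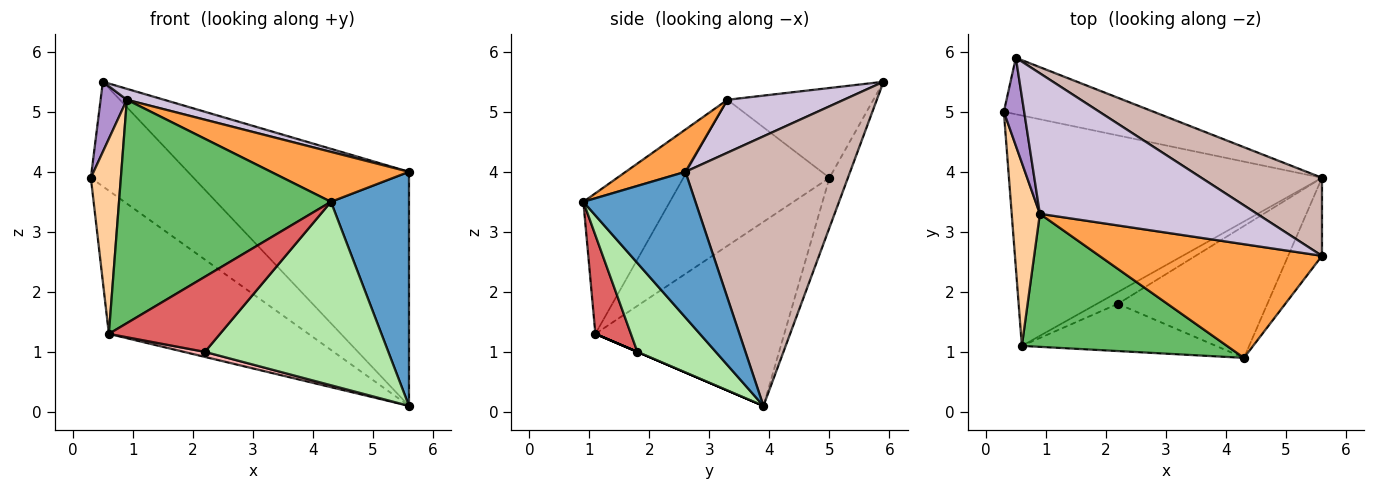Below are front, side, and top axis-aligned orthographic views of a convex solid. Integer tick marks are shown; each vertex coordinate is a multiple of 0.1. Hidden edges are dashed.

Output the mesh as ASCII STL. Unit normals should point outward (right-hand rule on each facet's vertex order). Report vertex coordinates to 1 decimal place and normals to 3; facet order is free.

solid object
 facet normal 0.806 -0.561 -0.187
  outer loop
   vertex 5.6 3.9 0.1
   vertex 5.6 2.6 4.0
   vertex 4.3 0.9 3.5
  endloop
 endfacet
 facet normal -0.447 0.472 -0.760
  outer loop
   vertex 0.6 1.1 1.3
   vertex 0.3 5.0 3.9
   vertex 5.6 3.9 0.1
  endloop
 endfacet
 facet normal 0.171 -0.396 0.902
  outer loop
   vertex 0.9 3.3 5.2
   vertex 4.3 0.9 3.5
   vertex 5.6 2.6 4.0
  endloop
 endfacet
 facet normal -0.963 -0.198 0.186
  outer loop
   vertex 0.9 3.3 5.2
   vertex 0.3 5.0 3.9
   vertex 0.6 1.1 1.3
  endloop
 endfacet
 facet normal -0.331 -0.811 0.483
  outer loop
   vertex 0.9 3.3 5.2
   vertex 0.6 1.1 1.3
   vertex 4.3 0.9 3.5
  endloop
 endfacet
 facet normal 0.328 -0.767 -0.551
  outer loop
   vertex 2.2 1.8 1.0
   vertex 5.6 3.9 0.1
   vertex 4.3 0.9 3.5
  endloop
 endfacet
 facet normal 0.261 -0.817 -0.514
  outer loop
   vertex 2.2 1.8 1.0
   vertex 4.3 0.9 3.5
   vertex 0.6 1.1 1.3
  endloop
 endfacet
 facet normal 0.000 -0.394 -0.919
  outer loop
   vertex 2.2 1.8 1.0
   vertex 0.6 1.1 1.3
   vertex 5.6 3.9 0.1
  endloop
 endfacet
 facet normal -0.961 -0.173 0.217
  outer loop
   vertex 0.5 5.9 5.5
   vertex 0.3 5.0 3.9
   vertex 0.9 3.3 5.2
  endloop
 endfacet
 facet normal 0.236 -0.075 0.969
  outer loop
   vertex 0.5 5.9 5.5
   vertex 0.9 3.3 5.2
   vertex 5.6 2.6 4.0
  endloop
 endfacet
 facet normal -0.156 0.869 -0.469
  outer loop
   vertex 0.5 5.9 5.5
   vertex 5.6 3.9 0.1
   vertex 0.3 5.0 3.9
  endloop
 endfacet
 facet normal 0.577 0.775 0.258
  outer loop
   vertex 0.5 5.9 5.5
   vertex 5.6 2.6 4.0
   vertex 5.6 3.9 0.1
  endloop
 endfacet
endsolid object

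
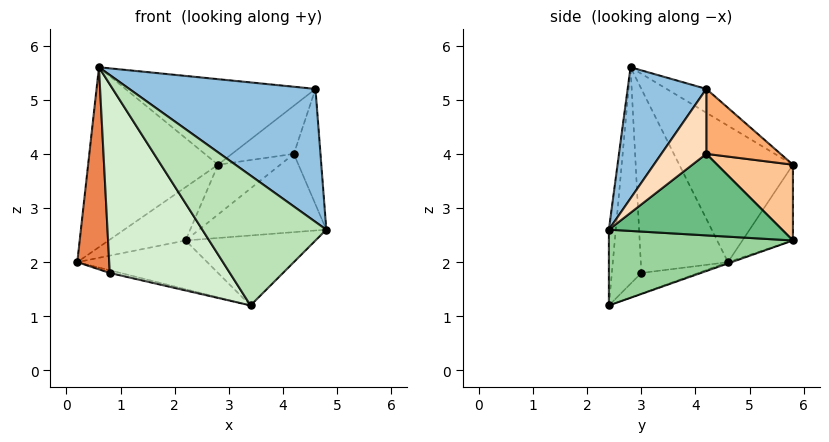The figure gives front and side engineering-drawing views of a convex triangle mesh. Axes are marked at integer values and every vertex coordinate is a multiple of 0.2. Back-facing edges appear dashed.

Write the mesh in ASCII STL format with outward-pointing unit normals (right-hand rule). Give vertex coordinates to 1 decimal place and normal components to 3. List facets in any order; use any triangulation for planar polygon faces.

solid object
 facet normal -0.601 0.686 0.410
  outer loop
   vertex 0.6 2.8 5.6
   vertex 2.8 5.8 3.8
   vertex 0.2 4.6 2.0
  endloop
 endfacet
 facet normal 0.324 -0.766 0.555
  outer loop
   vertex 4.6 4.2 5.2
   vertex 0.6 2.8 5.6
   vertex 4.8 2.4 2.6
  endloop
 endfacet
 facet normal -0.120 0.574 0.810
  outer loop
   vertex 4.6 4.2 5.2
   vertex 2.8 5.8 3.8
   vertex 0.6 2.8 5.6
  endloop
 endfacet
 facet normal -0.534 0.814 0.229
  outer loop
   vertex 2.2 5.8 2.4
   vertex 0.2 4.6 2.0
   vertex 2.8 5.8 3.8
  endloop
 endfacet
 facet normal -0.937 -0.343 -0.067
  outer loop
   vertex 0.8 3.0 1.8
   vertex 0.6 2.8 5.6
   vertex 0.2 4.6 2.0
  endloop
 endfacet
 facet normal 0.744 0.620 -0.248
  outer loop
   vertex 4.2 4.2 4.0
   vertex 2.8 5.8 3.8
   vertex 4.6 4.2 5.2
  endloop
 endfacet
 facet normal 0.734 0.603 -0.314
  outer loop
   vertex 4.2 4.2 4.0
   vertex 2.2 5.8 2.4
   vertex 2.8 5.8 3.8
  endloop
 endfacet
 facet normal 0.827 0.490 -0.276
  outer loop
   vertex 4.2 4.2 4.0
   vertex 4.6 4.2 5.2
   vertex 4.8 2.4 2.6
  endloop
 endfacet
 facet normal 0.744 0.547 -0.384
  outer loop
   vertex 4.2 4.2 4.0
   vertex 4.8 2.4 2.6
   vertex 2.2 5.8 2.4
  endloop
 endfacet
 facet normal 0.633 0.447 -0.633
  outer loop
   vertex 3.4 2.4 1.2
   vertex 2.2 5.8 2.4
   vertex 4.8 2.4 2.6
  endloop
 endfacet
 facet normal -0.055 -0.997 0.055
  outer loop
   vertex 3.4 2.4 1.2
   vertex 4.8 2.4 2.6
   vertex 0.6 2.8 5.6
  endloop
 endfacet
 facet normal -0.238 -0.969 -0.064
  outer loop
   vertex 3.4 2.4 1.2
   vertex 0.6 2.8 5.6
   vertex 0.8 3.0 1.8
  endloop
 endfacet
 facet normal -0.009 0.330 -0.944
  outer loop
   vertex 3.4 2.4 1.2
   vertex 0.2 4.6 2.0
   vertex 2.2 5.8 2.4
  endloop
 endfacet
 facet normal -0.216 0.041 -0.976
  outer loop
   vertex 3.4 2.4 1.2
   vertex 0.8 3.0 1.8
   vertex 0.2 4.6 2.0
  endloop
 endfacet
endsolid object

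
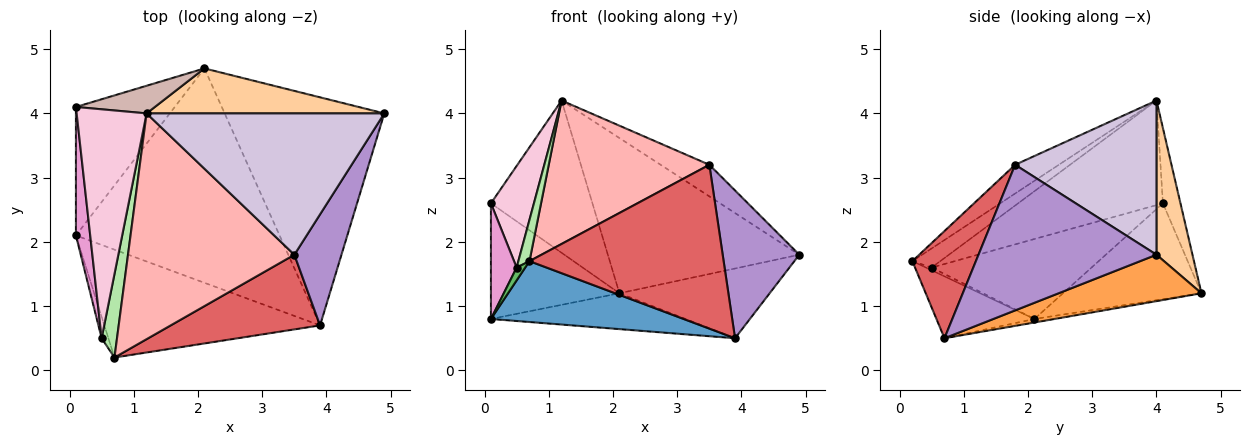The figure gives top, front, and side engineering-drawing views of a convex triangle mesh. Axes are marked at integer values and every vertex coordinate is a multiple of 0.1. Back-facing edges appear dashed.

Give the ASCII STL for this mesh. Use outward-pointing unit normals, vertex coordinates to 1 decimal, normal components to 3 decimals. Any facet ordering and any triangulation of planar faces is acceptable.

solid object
 facet normal -0.242 -0.477 -0.845
  outer loop
   vertex 0.7 0.2 1.7
   vertex 0.1 2.1 0.8
   vertex 3.9 0.7 0.5
  endloop
 endfacet
 facet normal -0.017 0.165 -0.986
  outer loop
   vertex 2.1 4.7 1.2
   vertex 3.9 0.7 0.5
   vertex 0.1 2.1 0.8
  endloop
 endfacet
 facet normal 0.268 0.282 -0.921
  outer loop
   vertex 2.1 4.7 1.2
   vertex 4.9 4.0 1.8
   vertex 3.9 0.7 0.5
  endloop
 endfacet
 facet normal 0.178 0.945 0.274
  outer loop
   vertex 2.1 4.7 1.2
   vertex 1.2 4.0 4.2
   vertex 4.9 4.0 1.8
  endloop
 endfacet
 facet normal -0.324 -0.487 -0.811
  outer loop
   vertex 0.5 0.5 1.6
   vertex 0.1 2.1 0.8
   vertex 0.7 0.2 1.7
  endloop
 endfacet
 facet normal -0.744 -0.296 0.599
  outer loop
   vertex 0.5 0.5 1.6
   vertex 0.7 0.2 1.7
   vertex 1.2 4.0 4.2
  endloop
 endfacet
 facet normal 0.285 -0.872 0.398
  outer loop
   vertex 3.5 1.8 3.2
   vertex 0.7 0.2 1.7
   vertex 3.9 0.7 0.5
  endloop
 endfacet
 facet normal -0.144 -0.531 0.835
  outer loop
   vertex 3.5 1.8 3.2
   vertex 1.2 4.0 4.2
   vertex 0.7 0.2 1.7
  endloop
 endfacet
 facet normal 0.880 -0.379 0.285
  outer loop
   vertex 3.5 1.8 3.2
   vertex 3.9 0.7 0.5
   vertex 4.9 4.0 1.8
  endloop
 endfacet
 facet normal 0.535 0.184 0.825
  outer loop
   vertex 3.5 1.8 3.2
   vertex 4.9 4.0 1.8
   vertex 1.2 4.0 4.2
  endloop
 endfacet
 facet normal -0.585 0.543 -0.603
  outer loop
   vertex 0.1 4.1 2.6
   vertex 2.1 4.7 1.2
   vertex 0.1 2.1 0.8
  endloop
 endfacet
 facet normal -0.168 0.970 0.176
  outer loop
   vertex 0.1 4.1 2.6
   vertex 1.2 4.0 4.2
   vertex 2.1 4.7 1.2
  endloop
 endfacet
 facet normal -0.972 -0.156 0.174
  outer loop
   vertex 0.1 4.1 2.6
   vertex 0.1 2.1 0.8
   vertex 0.5 0.5 1.6
  endloop
 endfacet
 facet normal -0.807 -0.240 0.540
  outer loop
   vertex 0.1 4.1 2.6
   vertex 0.5 0.5 1.6
   vertex 1.2 4.0 4.2
  endloop
 endfacet
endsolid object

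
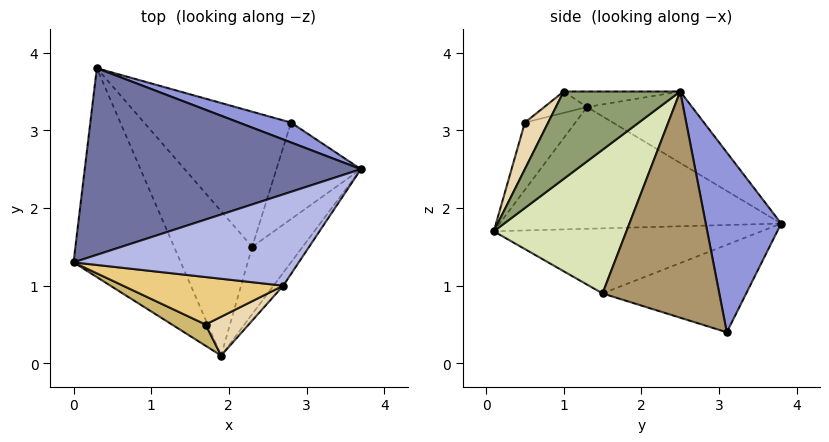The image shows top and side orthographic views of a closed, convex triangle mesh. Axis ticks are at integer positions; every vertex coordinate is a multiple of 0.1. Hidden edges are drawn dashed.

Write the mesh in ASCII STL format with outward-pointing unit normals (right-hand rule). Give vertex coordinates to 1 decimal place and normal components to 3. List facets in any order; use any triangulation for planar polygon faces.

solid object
 facet normal -0.214 0.521 0.826
  outer loop
   vertex 0.3 3.8 1.8
   vertex 0.0 1.3 3.3
   vertex 3.7 2.5 3.5
  endloop
 endfacet
 facet normal -0.717 -0.293 -0.632
  outer loop
   vertex 1.9 0.1 1.7
   vertex 0.0 1.3 3.3
   vertex 0.3 3.8 1.8
  endloop
 endfacet
 facet normal 0.316 0.945 0.091
  outer loop
   vertex 2.8 3.1 0.4
   vertex 0.3 3.8 1.8
   vertex 3.7 2.5 3.5
  endloop
 endfacet
 facet normal -0.069 0.046 0.997
  outer loop
   vertex 2.7 1.0 3.5
   vertex 3.7 2.5 3.5
   vertex 0.0 1.3 3.3
  endloop
 endfacet
 facet normal 0.829 -0.552 -0.092
  outer loop
   vertex 2.7 1.0 3.5
   vertex 1.9 0.1 1.7
   vertex 3.7 2.5 3.5
  endloop
 endfacet
 facet normal -0.620 -0.248 -0.744
  outer loop
   vertex 2.3 1.5 0.9
   vertex 1.9 0.1 1.7
   vertex 0.3 3.8 1.8
  endloop
 endfacet
 facet normal -0.509 -0.108 -0.854
  outer loop
   vertex 2.3 1.5 0.9
   vertex 0.3 3.8 1.8
   vertex 2.8 3.1 0.4
  endloop
 endfacet
 facet normal 0.857 -0.417 -0.301
  outer loop
   vertex 2.3 1.5 0.9
   vertex 3.7 2.5 3.5
   vertex 1.9 0.1 1.7
  endloop
 endfacet
 facet normal 0.869 -0.373 -0.325
  outer loop
   vertex 2.3 1.5 0.9
   vertex 2.8 3.1 0.4
   vertex 3.7 2.5 3.5
  endloop
 endfacet
 facet normal -0.398 -0.896 0.199
  outer loop
   vertex 1.7 0.5 3.1
   vertex 0.0 1.3 3.3
   vertex 1.9 0.1 1.7
  endloop
 endfacet
 facet normal -0.117 -0.467 0.876
  outer loop
   vertex 1.7 0.5 3.1
   vertex 2.7 1.0 3.5
   vertex 0.0 1.3 3.3
  endloop
 endfacet
 facet normal 0.327 -0.895 0.303
  outer loop
   vertex 1.7 0.5 3.1
   vertex 1.9 0.1 1.7
   vertex 2.7 1.0 3.5
  endloop
 endfacet
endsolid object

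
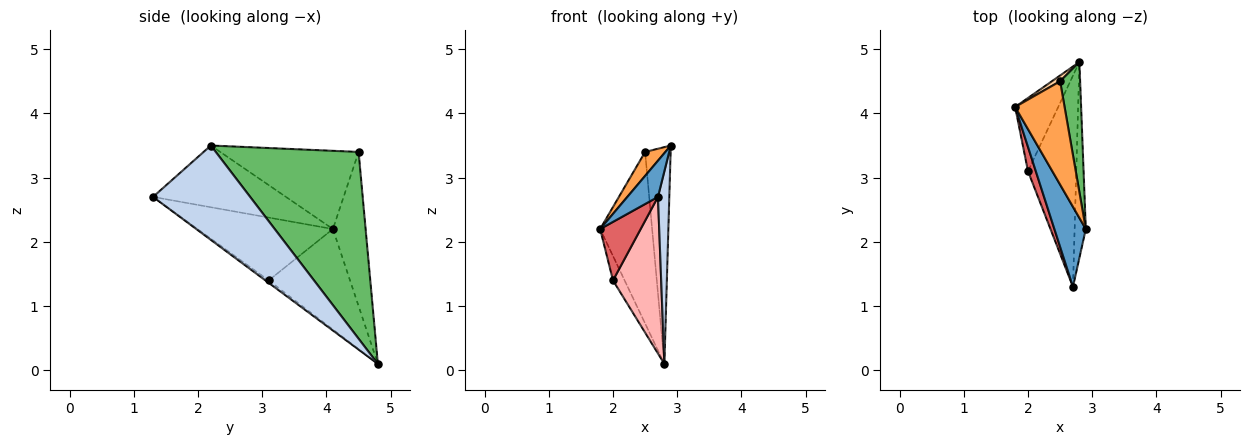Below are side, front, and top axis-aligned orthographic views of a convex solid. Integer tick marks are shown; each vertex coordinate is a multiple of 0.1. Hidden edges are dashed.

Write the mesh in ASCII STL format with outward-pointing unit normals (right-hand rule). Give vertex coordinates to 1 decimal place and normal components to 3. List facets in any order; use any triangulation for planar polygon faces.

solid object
 facet normal -0.873 -0.201 0.445
  outer loop
   vertex 2.7 1.3 2.7
   vertex 2.9 2.2 3.5
   vertex 1.8 4.1 2.2
  endloop
 endfacet
 facet normal 0.986 -0.115 -0.117
  outer loop
   vertex 2.7 1.3 2.7
   vertex 2.8 4.8 0.1
   vertex 2.9 2.2 3.5
  endloop
 endfacet
 facet normal -0.839 -0.123 0.530
  outer loop
   vertex 2.5 4.5 3.4
   vertex 1.8 4.1 2.2
   vertex 2.9 2.2 3.5
  endloop
 endfacet
 facet normal -0.532 0.846 0.029
  outer loop
   vertex 2.5 4.5 3.4
   vertex 2.8 4.8 0.1
   vertex 1.8 4.1 2.2
  endloop
 endfacet
 facet normal 0.979 0.175 0.105
  outer loop
   vertex 2.5 4.5 3.4
   vertex 2.9 2.2 3.5
   vertex 2.8 4.8 0.1
  endloop
 endfacet
 facet normal -0.911 0.130 -0.391
  outer loop
   vertex 2.0 3.1 1.4
   vertex 1.8 4.1 2.2
   vertex 2.8 4.8 0.1
  endloop
 endfacet
 facet normal -0.951 -0.285 0.118
  outer loop
   vertex 2.0 3.1 1.4
   vertex 2.7 1.3 2.7
   vertex 1.8 4.1 2.2
  endloop
 endfacet
 facet normal -0.040 -0.595 -0.803
  outer loop
   vertex 2.0 3.1 1.4
   vertex 2.8 4.8 0.1
   vertex 2.7 1.3 2.7
  endloop
 endfacet
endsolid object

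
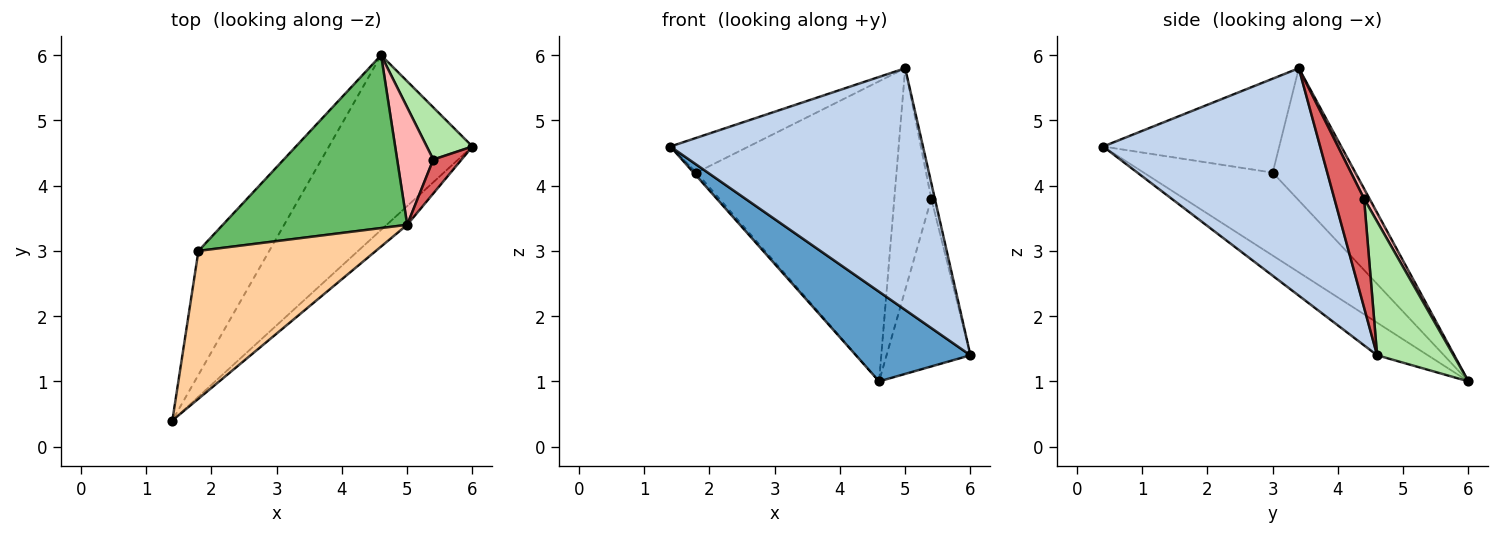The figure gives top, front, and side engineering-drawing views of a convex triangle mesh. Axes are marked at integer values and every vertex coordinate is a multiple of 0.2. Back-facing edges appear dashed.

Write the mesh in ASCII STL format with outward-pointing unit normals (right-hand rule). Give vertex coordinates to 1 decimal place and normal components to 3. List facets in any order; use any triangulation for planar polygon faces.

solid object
 facet normal -0.198 -0.447 -0.872
  outer loop
   vertex 4.6 6.0 1.0
   vertex 6.0 4.6 1.4
   vertex 1.4 0.4 4.6
  endloop
 endfacet
 facet normal 0.651 -0.757 -0.059
  outer loop
   vertex 5.0 3.4 5.8
   vertex 1.4 0.4 4.6
   vertex 6.0 4.6 1.4
  endloop
 endfacet
 facet normal -0.760 0.017 -0.649
  outer loop
   vertex 1.8 3.0 4.2
   vertex 4.6 6.0 1.0
   vertex 1.4 0.4 4.6
  endloop
 endfacet
 facet normal -0.458 0.204 0.865
  outer loop
   vertex 1.8 3.0 4.2
   vertex 1.4 0.4 4.6
   vertex 5.0 3.4 5.8
  endloop
 endfacet
 facet normal -0.337 0.816 0.470
  outer loop
   vertex 1.8 3.0 4.2
   vertex 5.0 3.4 5.8
   vertex 4.6 6.0 1.0
  endloop
 endfacet
 facet normal 0.656 0.720 0.224
  outer loop
   vertex 5.4 4.4 3.8
   vertex 6.0 4.6 1.4
   vertex 4.6 6.0 1.0
  endloop
 endfacet
 facet normal 0.961 0.115 0.250
  outer loop
   vertex 5.4 4.4 3.8
   vertex 5.0 3.4 5.8
   vertex 6.0 4.6 1.4
  endloop
 endfacet
 facet normal 0.129 0.876 0.464
  outer loop
   vertex 5.4 4.4 3.8
   vertex 4.6 6.0 1.0
   vertex 5.0 3.4 5.8
  endloop
 endfacet
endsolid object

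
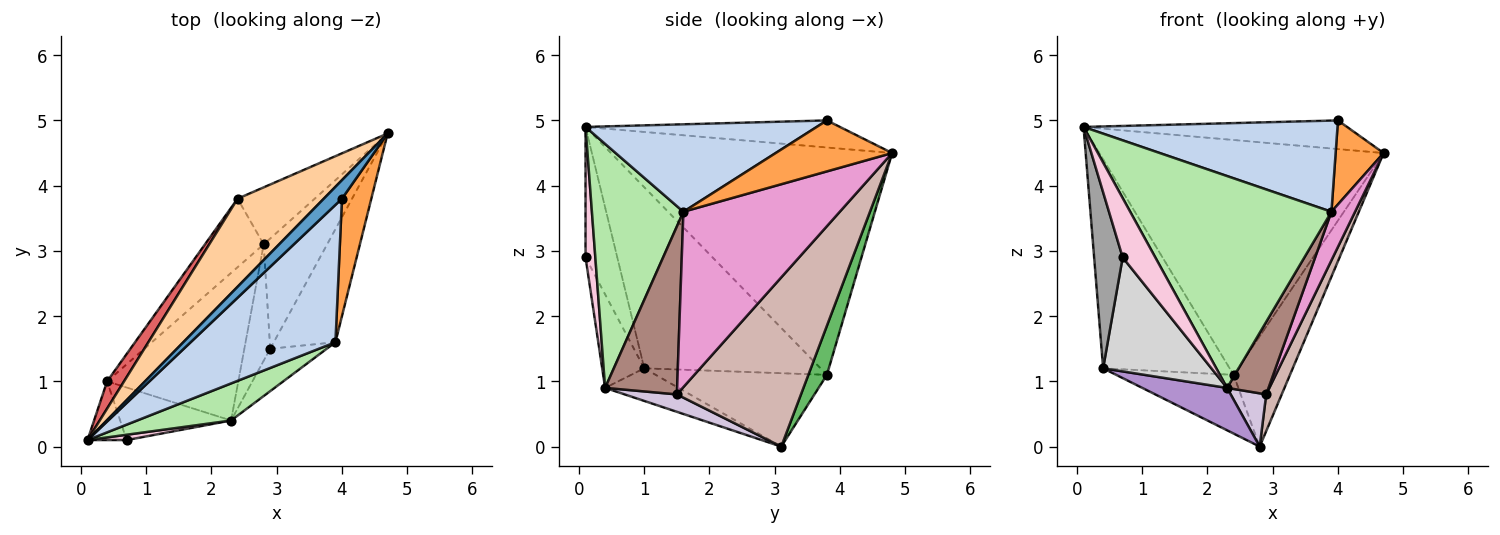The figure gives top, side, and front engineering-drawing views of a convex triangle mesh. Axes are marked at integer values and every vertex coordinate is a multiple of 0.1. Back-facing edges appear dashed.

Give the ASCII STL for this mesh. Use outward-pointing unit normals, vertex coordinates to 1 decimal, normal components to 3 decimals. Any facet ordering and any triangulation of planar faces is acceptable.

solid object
 facet normal -0.629 0.652 0.423
  outer loop
   vertex 4.0 3.8 5.0
   vertex 4.7 4.8 4.5
   vertex 0.1 0.1 4.9
  endloop
 endfacet
 facet normal 0.450 -0.494 0.744
  outer loop
   vertex 3.9 1.6 3.6
   vertex 4.0 3.8 5.0
   vertex 0.1 0.1 4.9
  endloop
 endfacet
 facet normal 0.816 -0.336 0.470
  outer loop
   vertex 3.9 1.6 3.6
   vertex 4.7 4.8 4.5
   vertex 4.0 3.8 5.0
  endloop
 endfacet
 facet normal -0.679 0.687 0.258
  outer loop
   vertex 2.4 3.8 1.1
   vertex 0.1 0.1 4.9
   vertex 4.7 4.8 4.5
  endloop
 endfacet
 facet normal 0.281 0.853 -0.441
  outer loop
   vertex 2.4 3.8 1.1
   vertex 4.7 4.8 4.5
   vertex 2.8 3.1 0.0
  endloop
 endfacet
 facet normal 0.409 -0.899 0.157
  outer loop
   vertex 2.3 0.4 0.9
   vertex 3.9 1.6 3.6
   vertex 0.1 0.1 4.9
  endloop
 endfacet
 facet normal -0.810 0.581 0.076
  outer loop
   vertex 0.4 1.0 1.2
   vertex 0.1 0.1 4.9
   vertex 2.4 3.8 1.1
  endloop
 endfacet
 facet normal -0.688 0.472 -0.551
  outer loop
   vertex 0.4 1.0 1.2
   vertex 2.4 3.8 1.1
   vertex 2.8 3.1 0.0
  endloop
 endfacet
 facet normal -0.232 -0.269 -0.935
  outer loop
   vertex 0.4 1.0 1.2
   vertex 2.8 3.1 0.0
   vertex 2.3 0.4 0.9
  endloop
 endfacet
 facet normal 0.522 -0.355 -0.776
  outer loop
   vertex 2.9 1.5 0.8
   vertex 2.3 0.4 0.9
   vertex 2.8 3.1 0.0
  endloop
 endfacet
 facet normal 0.832 -0.479 -0.280
  outer loop
   vertex 2.9 1.5 0.8
   vertex 3.9 1.6 3.6
   vertex 2.3 0.4 0.9
  endloop
 endfacet
 facet normal 0.930 -0.116 -0.349
  outer loop
   vertex 2.9 1.5 0.8
   vertex 2.8 3.1 0.0
   vertex 4.7 4.8 4.5
  endloop
 endfacet
 facet normal 0.934 -0.141 -0.328
  outer loop
   vertex 2.9 1.5 0.8
   vertex 4.7 4.8 4.5
   vertex 3.9 1.6 3.6
  endloop
 endfacet
 facet normal 0.286 -0.954 0.086
  outer loop
   vertex 0.7 0.1 2.9
   vertex 2.3 0.4 0.9
   vertex 0.1 0.1 4.9
  endloop
 endfacet
 facet normal -0.725 -0.653 -0.218
  outer loop
   vertex 0.7 0.1 2.9
   vertex 0.1 0.1 4.9
   vertex 0.4 1.0 1.2
  endloop
 endfacet
 facet normal -0.333 -0.856 -0.395
  outer loop
   vertex 0.7 0.1 2.9
   vertex 0.4 1.0 1.2
   vertex 2.3 0.4 0.9
  endloop
 endfacet
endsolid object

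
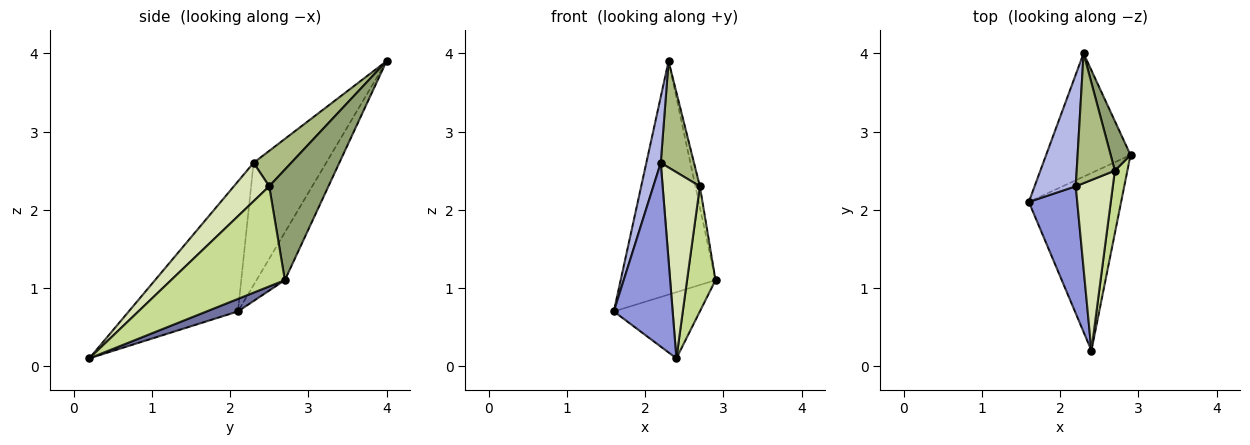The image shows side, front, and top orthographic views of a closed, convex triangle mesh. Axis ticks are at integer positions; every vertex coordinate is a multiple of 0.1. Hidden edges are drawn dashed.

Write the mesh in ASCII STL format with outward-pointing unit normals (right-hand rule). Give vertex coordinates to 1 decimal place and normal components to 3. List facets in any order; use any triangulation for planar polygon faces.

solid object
 facet normal 0.126 0.347 -0.930
  outer loop
   vertex 2.4 0.2 0.1
   vertex 1.6 2.1 0.7
   vertex 2.9 2.7 1.1
  endloop
 endfacet
 facet normal -0.256 0.855 -0.452
  outer loop
   vertex 2.3 4.0 3.9
   vertex 2.9 2.7 1.1
   vertex 1.6 2.1 0.7
  endloop
 endfacet
 facet normal -0.837 -0.451 0.312
  outer loop
   vertex 2.2 2.3 2.6
   vertex 1.6 2.1 0.7
   vertex 2.4 0.2 0.1
  endloop
 endfacet
 facet normal -0.931 -0.185 0.314
  outer loop
   vertex 2.2 2.3 2.6
   vertex 2.3 4.0 3.9
   vertex 1.6 2.1 0.7
  endloop
 endfacet
 facet normal 0.982 0.074 0.176
  outer loop
   vertex 2.7 2.5 2.3
   vertex 2.9 2.7 1.1
   vertex 2.3 4.0 3.9
  endloop
 endfacet
 facet normal 0.583 -0.515 0.628
  outer loop
   vertex 2.7 2.5 2.3
   vertex 2.3 4.0 3.9
   vertex 2.2 2.3 2.6
  endloop
 endfacet
 facet normal 0.963 -0.241 0.120
  outer loop
   vertex 2.7 2.5 2.3
   vertex 2.4 0.2 0.1
   vertex 2.9 2.7 1.1
  endloop
 endfacet
 facet normal 0.574 -0.604 0.553
  outer loop
   vertex 2.7 2.5 2.3
   vertex 2.2 2.3 2.6
   vertex 2.4 0.2 0.1
  endloop
 endfacet
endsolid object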